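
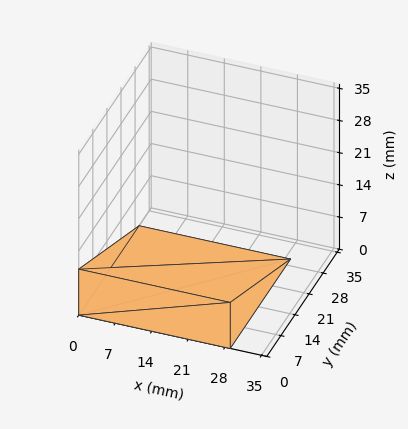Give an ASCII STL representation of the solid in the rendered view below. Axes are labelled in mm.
Reading the render: the shape is a wedge (ramp): 29 × 30 mm base, rising to 10 mm along the y=0 edge and sloping linearly to z=0 at y=30 (dimensions read to the nearest mm from the axis ticks). For the STL, each face is triangulated and given an outward normal.

solid part
  facet normal 0.0000 0.0000 -1.0000
    outer loop
      vertex 29.00 30.00 0.00
      vertex 29.00 0.00 0.00
      vertex 0.00 0.00 0.00
    endloop
  endfacet
  facet normal 0.0000 0.0000 -1.0000
    outer loop
      vertex 0.00 30.00 0.00
      vertex 29.00 30.00 0.00
      vertex 0.00 0.00 0.00
    endloop
  endfacet
  facet normal 0.0000 -1.0000 0.0000
    outer loop
      vertex 0.00 0.00 0.00
      vertex 29.00 0.00 0.00
      vertex 29.00 0.00 10.00
    endloop
  endfacet
  facet normal 0.0000 -1.0000 0.0000
    outer loop
      vertex 0.00 0.00 0.00
      vertex 29.00 0.00 10.00
      vertex 0.00 0.00 10.00
    endloop
  endfacet
  facet normal 0.0000 0.3162 0.9487
    outer loop
      vertex 0.00 0.00 10.00
      vertex 29.00 0.00 10.00
      vertex 29.00 30.00 0.00
    endloop
  endfacet
  facet normal 0.0000 0.3162 0.9487
    outer loop
      vertex 0.00 0.00 10.00
      vertex 29.00 30.00 0.00
      vertex 0.00 30.00 0.00
    endloop
  endfacet
  facet normal -1.0000 0.0000 0.0000
    outer loop
      vertex 0.00 0.00 10.00
      vertex 0.00 30.00 0.00
      vertex 0.00 0.00 0.00
    endloop
  endfacet
  facet normal 1.0000 0.0000 0.0000
    outer loop
      vertex 29.00 0.00 0.00
      vertex 29.00 30.00 0.00
      vertex 29.00 0.00 10.00
    endloop
  endfacet
endsolid part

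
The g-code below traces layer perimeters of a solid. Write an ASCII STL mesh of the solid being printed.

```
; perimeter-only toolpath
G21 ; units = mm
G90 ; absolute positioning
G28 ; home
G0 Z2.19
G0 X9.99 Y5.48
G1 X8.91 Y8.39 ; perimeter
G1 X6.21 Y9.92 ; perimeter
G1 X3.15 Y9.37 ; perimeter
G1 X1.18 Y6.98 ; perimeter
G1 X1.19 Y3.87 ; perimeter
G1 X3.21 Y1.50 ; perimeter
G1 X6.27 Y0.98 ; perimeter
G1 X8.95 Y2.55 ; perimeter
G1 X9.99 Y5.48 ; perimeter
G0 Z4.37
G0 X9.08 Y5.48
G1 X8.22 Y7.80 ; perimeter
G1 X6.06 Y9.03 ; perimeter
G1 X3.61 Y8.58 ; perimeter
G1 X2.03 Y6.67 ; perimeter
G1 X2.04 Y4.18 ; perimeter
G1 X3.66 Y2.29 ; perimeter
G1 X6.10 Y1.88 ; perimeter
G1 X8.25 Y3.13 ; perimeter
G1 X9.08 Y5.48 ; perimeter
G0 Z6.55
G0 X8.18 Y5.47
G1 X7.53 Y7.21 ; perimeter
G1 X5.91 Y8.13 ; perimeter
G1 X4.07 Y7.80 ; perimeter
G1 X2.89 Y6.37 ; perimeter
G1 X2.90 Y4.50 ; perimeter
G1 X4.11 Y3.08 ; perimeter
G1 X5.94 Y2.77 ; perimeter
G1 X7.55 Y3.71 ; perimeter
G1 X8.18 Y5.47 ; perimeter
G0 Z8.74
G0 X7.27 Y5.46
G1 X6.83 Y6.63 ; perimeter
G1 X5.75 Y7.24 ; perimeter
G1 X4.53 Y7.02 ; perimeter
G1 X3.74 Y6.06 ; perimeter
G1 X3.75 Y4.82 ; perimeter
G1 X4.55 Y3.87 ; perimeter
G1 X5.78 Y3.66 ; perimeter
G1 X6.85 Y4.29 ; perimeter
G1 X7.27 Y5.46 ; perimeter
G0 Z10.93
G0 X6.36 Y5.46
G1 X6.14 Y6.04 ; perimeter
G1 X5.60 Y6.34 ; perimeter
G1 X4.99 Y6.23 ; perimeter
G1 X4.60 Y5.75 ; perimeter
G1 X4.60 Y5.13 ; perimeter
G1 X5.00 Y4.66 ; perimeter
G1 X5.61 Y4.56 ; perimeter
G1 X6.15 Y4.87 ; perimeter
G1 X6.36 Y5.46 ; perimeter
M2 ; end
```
solid part
  facet normal 0.0000 0.0000 -1.0000
    outer loop
      vertex 6.36 10.82 0.00
      vertex 9.60 8.98 0.00
      vertex 10.90 5.49 0.00
    endloop
  endfacet
  facet normal 0.0000 0.0000 -1.0000
    outer loop
      vertex 2.69 10.15 0.00
      vertex 6.36 10.82 0.00
      vertex 10.90 5.49 0.00
    endloop
  endfacet
  facet normal 0.0000 0.0000 -1.0000
    outer loop
      vertex 0.32 7.28 0.00
      vertex 2.69 10.15 0.00
      vertex 10.90 5.49 0.00
    endloop
  endfacet
  facet normal 0.0000 0.0000 -1.0000
    outer loop
      vertex 0.34 3.55 0.00
      vertex 0.32 7.28 0.00
      vertex 10.90 5.49 0.00
    endloop
  endfacet
  facet normal 0.0000 0.0000 -1.0000
    outer loop
      vertex 2.76 0.71 0.00
      vertex 0.34 3.55 0.00
      vertex 10.90 5.49 0.00
    endloop
  endfacet
  facet normal 0.0000 0.0000 -1.0000
    outer loop
      vertex 6.43 0.09 0.00
      vertex 2.76 0.71 0.00
      vertex 10.90 5.49 0.00
    endloop
  endfacet
  facet normal 0.0000 0.0000 -1.0000
    outer loop
      vertex 9.65 1.97 0.00
      vertex 6.43 0.09 0.00
      vertex 10.90 5.49 0.00
    endloop
  endfacet
  facet normal 0.8729 0.3251 0.3639
    outer loop
      vertex 10.90 5.49 0.00
      vertex 9.60 8.98 0.00
      vertex 5.45 5.45 13.11
    endloop
  endfacet
  facet normal 0.4600 0.8100 0.3637
    outer loop
      vertex 9.60 8.98 0.00
      vertex 6.36 10.82 0.00
      vertex 5.45 5.45 13.11
    endloop
  endfacet
  facet normal -0.1673 0.9164 0.3637
    outer loop
      vertex 6.36 10.82 0.00
      vertex 2.69 10.15 0.00
      vertex 5.45 5.45 13.11
    endloop
  endfacet
  facet normal -0.7182 0.5931 0.3638
    outer loop
      vertex 2.69 10.15 0.00
      vertex 0.32 7.28 0.00
      vertex 5.45 5.45 13.11
    endloop
  endfacet
  facet normal -0.9315 -0.0050 0.3638
    outer loop
      vertex 0.32 7.28 0.00
      vertex 0.34 3.55 0.00
      vertex 5.45 5.45 13.11
    endloop
  endfacet
  facet normal -0.7090 -0.6041 0.3639
    outer loop
      vertex 0.34 3.55 0.00
      vertex 2.76 0.71 0.00
      vertex 5.45 5.45 13.11
    endloop
  endfacet
  facet normal -0.1552 -0.9184 0.3639
    outer loop
      vertex 2.76 0.71 0.00
      vertex 6.43 0.09 0.00
      vertex 5.45 5.45 13.11
    endloop
  endfacet
  facet normal 0.4696 -0.8044 0.3640
    outer loop
      vertex 6.43 0.09 0.00
      vertex 9.65 1.97 0.00
      vertex 5.45 5.45 13.11
    endloop
  endfacet
  facet normal 0.8777 -0.3117 0.3639
    outer loop
      vertex 9.65 1.97 0.00
      vertex 10.90 5.49 0.00
      vertex 5.45 5.45 13.11
    endloop
  endfacet
endsolid part

The G0 Z moves step by Δz≈2.19 mm. The G1 loops shrink linearly with z, so the solid tapers from its base footprint up to z≈13.1. Closing with a flat bottom cap and the tapered top and triangulating gives 16 facets — a regular 9-sided pyramid, base circumscribed radius ≈ 5.45 mm, apex at z ≈ 13.1 mm.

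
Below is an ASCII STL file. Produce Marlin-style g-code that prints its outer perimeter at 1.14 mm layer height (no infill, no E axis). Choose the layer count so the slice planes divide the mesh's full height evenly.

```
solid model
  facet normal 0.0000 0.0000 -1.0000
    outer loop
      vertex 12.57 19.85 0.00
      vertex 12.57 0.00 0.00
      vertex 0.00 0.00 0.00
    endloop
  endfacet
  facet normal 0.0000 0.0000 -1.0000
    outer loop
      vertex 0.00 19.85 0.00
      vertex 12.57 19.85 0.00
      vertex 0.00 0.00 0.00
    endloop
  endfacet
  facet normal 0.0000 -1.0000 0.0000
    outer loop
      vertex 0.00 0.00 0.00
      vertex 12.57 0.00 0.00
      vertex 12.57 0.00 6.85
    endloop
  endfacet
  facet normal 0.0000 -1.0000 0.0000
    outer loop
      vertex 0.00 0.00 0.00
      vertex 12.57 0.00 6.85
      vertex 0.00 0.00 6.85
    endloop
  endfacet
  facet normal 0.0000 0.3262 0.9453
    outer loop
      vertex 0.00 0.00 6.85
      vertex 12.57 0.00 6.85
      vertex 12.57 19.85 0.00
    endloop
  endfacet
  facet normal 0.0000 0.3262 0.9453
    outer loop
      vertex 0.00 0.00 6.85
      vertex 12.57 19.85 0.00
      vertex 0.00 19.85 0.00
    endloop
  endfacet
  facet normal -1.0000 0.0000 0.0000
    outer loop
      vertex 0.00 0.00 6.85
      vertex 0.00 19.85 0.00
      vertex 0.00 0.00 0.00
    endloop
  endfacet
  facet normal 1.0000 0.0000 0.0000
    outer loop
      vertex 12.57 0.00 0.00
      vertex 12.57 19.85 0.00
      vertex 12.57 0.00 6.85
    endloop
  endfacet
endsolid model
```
; perimeter-only toolpath
G21 ; units = mm
G90 ; absolute positioning
G28 ; home
; layer 1
G0 Z1.14
G0 X0.00 Y0.00
G1 X12.57 Y0.00
G1 X12.57 Y16.54
G1 X0.00 Y16.54
G1 X0.00 Y0.00
; layer 2
G0 Z2.28
G0 X0.00 Y0.00
G1 X12.57 Y0.00
G1 X12.57 Y13.23
G1 X0.00 Y13.23
G1 X0.00 Y0.00
; layer 3
G0 Z3.42
G0 X0.00 Y0.00
G1 X12.57 Y0.00
G1 X12.57 Y9.93
G1 X0.00 Y9.93
G1 X0.00 Y0.00
; layer 4
G0 Z4.57
G0 X0.00 Y0.00
G1 X12.57 Y0.00
G1 X12.57 Y6.62
G1 X0.00 Y6.62
G1 X0.00 Y0.00
; layer 5
G0 Z5.71
G0 X0.00 Y0.00
G1 X12.57 Y0.00
G1 X12.57 Y3.31
G1 X0.00 Y3.31
G1 X0.00 Y0.00
M2 ; end

The solid is a wedge (ramp): 12.6 × 19.9 mm base, rising to 6.85 mm along the y=0 edge and sloping linearly to z=0 at y=19.9. Slicing at Δz = 1.14 mm — 6 equal slices spanning the solid's height, so layer i sits at z = i·h/6 — gives 5 non-empty perimeters. Each is a 4-segment closed polygon; G0 lifts to the layer z and rapids to the start vertex, then G1 traces the edges. The cross-section shrinks linearly with z (the slice at the apex is degenerate and omitted).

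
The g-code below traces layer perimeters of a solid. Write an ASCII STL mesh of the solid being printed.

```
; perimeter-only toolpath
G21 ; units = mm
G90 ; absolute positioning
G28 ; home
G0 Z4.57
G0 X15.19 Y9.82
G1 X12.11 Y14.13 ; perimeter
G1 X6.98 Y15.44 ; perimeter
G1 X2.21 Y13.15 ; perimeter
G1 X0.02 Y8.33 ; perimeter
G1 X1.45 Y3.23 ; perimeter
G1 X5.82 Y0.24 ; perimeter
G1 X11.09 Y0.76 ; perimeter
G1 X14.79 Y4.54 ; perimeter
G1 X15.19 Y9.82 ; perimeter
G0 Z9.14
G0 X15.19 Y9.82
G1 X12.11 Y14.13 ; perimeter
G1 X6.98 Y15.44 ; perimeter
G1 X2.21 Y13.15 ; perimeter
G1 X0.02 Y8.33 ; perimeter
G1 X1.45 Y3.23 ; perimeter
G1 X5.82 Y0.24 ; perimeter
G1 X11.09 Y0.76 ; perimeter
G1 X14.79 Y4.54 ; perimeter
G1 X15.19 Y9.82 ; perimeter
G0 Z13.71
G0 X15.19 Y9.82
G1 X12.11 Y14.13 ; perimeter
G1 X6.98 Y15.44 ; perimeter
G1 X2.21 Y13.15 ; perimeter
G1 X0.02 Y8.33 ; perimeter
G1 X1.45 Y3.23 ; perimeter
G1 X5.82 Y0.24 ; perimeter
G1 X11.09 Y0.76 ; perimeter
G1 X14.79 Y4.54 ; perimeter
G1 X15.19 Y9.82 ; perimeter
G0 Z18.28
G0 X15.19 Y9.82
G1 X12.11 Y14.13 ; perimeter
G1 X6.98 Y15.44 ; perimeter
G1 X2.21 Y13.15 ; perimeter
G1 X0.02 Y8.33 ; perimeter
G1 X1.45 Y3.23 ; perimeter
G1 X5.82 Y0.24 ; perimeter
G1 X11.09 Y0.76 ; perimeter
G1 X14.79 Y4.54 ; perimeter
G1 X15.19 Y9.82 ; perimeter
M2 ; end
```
solid part
  facet normal 0.0000 0.0000 -1.0000
    outer loop
      vertex 6.98 15.44 0.00
      vertex 12.11 14.13 0.00
      vertex 15.19 9.82 0.00
    endloop
  endfacet
  facet normal 0.0000 0.0000 -1.0000
    outer loop
      vertex 2.21 13.15 0.00
      vertex 6.98 15.44 0.00
      vertex 15.19 9.82 0.00
    endloop
  endfacet
  facet normal 0.0000 0.0000 -1.0000
    outer loop
      vertex 0.02 8.33 0.00
      vertex 2.21 13.15 0.00
      vertex 15.19 9.82 0.00
    endloop
  endfacet
  facet normal 0.0000 0.0000 -1.0000
    outer loop
      vertex 1.45 3.23 0.00
      vertex 0.02 8.33 0.00
      vertex 15.19 9.82 0.00
    endloop
  endfacet
  facet normal 0.0000 0.0000 -1.0000
    outer loop
      vertex 5.82 0.24 0.00
      vertex 1.45 3.23 0.00
      vertex 15.19 9.82 0.00
    endloop
  endfacet
  facet normal 0.0000 0.0000 -1.0000
    outer loop
      vertex 11.09 0.76 0.00
      vertex 5.82 0.24 0.00
      vertex 15.19 9.82 0.00
    endloop
  endfacet
  facet normal 0.0000 0.0000 -1.0000
    outer loop
      vertex 14.79 4.54 0.00
      vertex 11.09 0.76 0.00
      vertex 15.19 9.82 0.00
    endloop
  endfacet
  facet normal 0.0000 0.0000 1.0000
    outer loop
      vertex 15.19 9.82 18.28
      vertex 12.11 14.13 18.28
      vertex 6.98 15.44 18.28
    endloop
  endfacet
  facet normal 0.0000 0.0000 1.0000
    outer loop
      vertex 15.19 9.82 18.28
      vertex 6.98 15.44 18.28
      vertex 2.21 13.15 18.28
    endloop
  endfacet
  facet normal 0.0000 0.0000 1.0000
    outer loop
      vertex 15.19 9.82 18.28
      vertex 2.21 13.15 18.28
      vertex 0.02 8.33 18.28
    endloop
  endfacet
  facet normal 0.0000 0.0000 1.0000
    outer loop
      vertex 15.19 9.82 18.28
      vertex 0.02 8.33 18.28
      vertex 1.45 3.23 18.28
    endloop
  endfacet
  facet normal 0.0000 0.0000 1.0000
    outer loop
      vertex 15.19 9.82 18.28
      vertex 1.45 3.23 18.28
      vertex 5.82 0.24 18.28
    endloop
  endfacet
  facet normal 0.0000 0.0000 1.0000
    outer loop
      vertex 15.19 9.82 18.28
      vertex 5.82 0.24 18.28
      vertex 11.09 0.76 18.28
    endloop
  endfacet
  facet normal 0.0000 0.0000 1.0000
    outer loop
      vertex 15.19 9.82 18.28
      vertex 11.09 0.76 18.28
      vertex 14.79 4.54 18.28
    endloop
  endfacet
  facet normal 0.8136 0.5814 0.0000
    outer loop
      vertex 15.19 9.82 0.00
      vertex 12.11 14.13 0.00
      vertex 12.11 14.13 18.28
    endloop
  endfacet
  facet normal 0.8136 0.5814 0.0000
    outer loop
      vertex 15.19 9.82 0.00
      vertex 12.11 14.13 18.28
      vertex 15.19 9.82 18.28
    endloop
  endfacet
  facet normal 0.2474 0.9689 0.0000
    outer loop
      vertex 12.11 14.13 0.00
      vertex 6.98 15.44 0.00
      vertex 6.98 15.44 18.28
    endloop
  endfacet
  facet normal 0.2474 0.9689 0.0000
    outer loop
      vertex 12.11 14.13 0.00
      vertex 6.98 15.44 18.28
      vertex 12.11 14.13 18.28
    endloop
  endfacet
  facet normal -0.4328 0.9015 0.0000
    outer loop
      vertex 6.98 15.44 0.00
      vertex 2.21 13.15 0.00
      vertex 2.21 13.15 18.28
    endloop
  endfacet
  facet normal -0.4328 0.9015 0.0000
    outer loop
      vertex 6.98 15.44 0.00
      vertex 2.21 13.15 18.28
      vertex 6.98 15.44 18.28
    endloop
  endfacet
  facet normal -0.9104 0.4137 0.0000
    outer loop
      vertex 2.21 13.15 0.00
      vertex 0.02 8.33 0.00
      vertex 0.02 8.33 18.28
    endloop
  endfacet
  facet normal -0.9104 0.4137 0.0000
    outer loop
      vertex 2.21 13.15 0.00
      vertex 0.02 8.33 18.28
      vertex 2.21 13.15 18.28
    endloop
  endfacet
  facet normal -0.9629 -0.2700 0.0000
    outer loop
      vertex 0.02 8.33 0.00
      vertex 1.45 3.23 0.00
      vertex 1.45 3.23 18.28
    endloop
  endfacet
  facet normal -0.9629 -0.2700 0.0000
    outer loop
      vertex 0.02 8.33 0.00
      vertex 1.45 3.23 18.28
      vertex 0.02 8.33 18.28
    endloop
  endfacet
  facet normal -0.5647 -0.8253 0.0000
    outer loop
      vertex 1.45 3.23 0.00
      vertex 5.82 0.24 0.00
      vertex 5.82 0.24 18.28
    endloop
  endfacet
  facet normal -0.5647 -0.8253 0.0000
    outer loop
      vertex 1.45 3.23 0.00
      vertex 5.82 0.24 18.28
      vertex 1.45 3.23 18.28
    endloop
  endfacet
  facet normal 0.0982 -0.9952 0.0000
    outer loop
      vertex 5.82 0.24 0.00
      vertex 11.09 0.76 0.00
      vertex 11.09 0.76 18.28
    endloop
  endfacet
  facet normal 0.0982 -0.9952 0.0000
    outer loop
      vertex 5.82 0.24 0.00
      vertex 11.09 0.76 18.28
      vertex 5.82 0.24 18.28
    endloop
  endfacet
  facet normal 0.7146 -0.6995 0.0000
    outer loop
      vertex 11.09 0.76 0.00
      vertex 14.79 4.54 0.00
      vertex 14.79 4.54 18.28
    endloop
  endfacet
  facet normal 0.7146 -0.6995 0.0000
    outer loop
      vertex 11.09 0.76 0.00
      vertex 14.79 4.54 18.28
      vertex 11.09 0.76 18.28
    endloop
  endfacet
  facet normal 0.9971 -0.0755 0.0000
    outer loop
      vertex 14.79 4.54 0.00
      vertex 15.19 9.82 0.00
      vertex 15.19 9.82 18.28
    endloop
  endfacet
  facet normal 0.9971 -0.0755 0.0000
    outer loop
      vertex 14.79 4.54 0.00
      vertex 15.19 9.82 18.28
      vertex 14.79 4.54 18.28
    endloop
  endfacet
endsolid part

The G0 Z moves step by Δz≈4.57 mm. Every layer's G1 loop is the same polygon, so the solid is a straight extrusion of it from z=0 to z≈18.3. Closing with flat bottom and top caps and triangulating gives 32 facets — a regular 9-sided prism (a cylinder approximated with 9 flat sides), circumscribed radius ≈ 7.74 mm, height ≈ 18.3 mm.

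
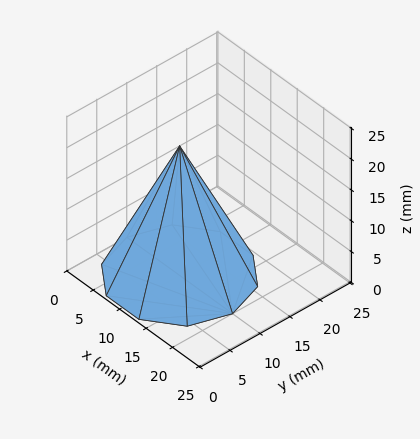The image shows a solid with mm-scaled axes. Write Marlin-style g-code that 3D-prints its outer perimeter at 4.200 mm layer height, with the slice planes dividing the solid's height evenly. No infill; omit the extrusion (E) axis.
Reading the render: the shape is a regular 10-sided pyramid, base circumscribed radius ≈ 10 mm, apex at z ≈ 21 mm (dimensions read to the nearest mm from the axis ticks). For the g-code, the solid's height is divided into equal slices at the stated Δz and each level perimeter traced with G1 moves after a G0 lift.

; perimeter-only toolpath
G21 ; units = mm
G90 ; absolute positioning
G28 ; home
; layer 1
G0 Z4.200
G0 X18.000 Y10.000
G1 X16.472 Y14.702
G1 X12.472 Y17.609
G1 X7.528 Y17.609
G1 X3.528 Y14.702
G1 X2.000 Y10.000
G1 X3.528 Y5.298
G1 X7.528 Y2.391
G1 X12.472 Y2.391
G1 X16.472 Y5.298
G1 X18.000 Y10.000
; layer 2
G0 Z8.400
G0 X16.000 Y10.000
G1 X14.854 Y13.527
G1 X11.854 Y15.707
G1 X8.146 Y15.707
G1 X5.146 Y13.527
G1 X4.000 Y10.000
G1 X5.146 Y6.473
G1 X8.146 Y4.293
G1 X11.854 Y4.293
G1 X14.854 Y6.473
G1 X16.000 Y10.000
; layer 3
G0 Z12.600
G0 X14.000 Y10.000
G1 X13.236 Y12.351
G1 X11.236 Y13.804
G1 X8.764 Y13.804
G1 X6.764 Y12.351
G1 X6.000 Y10.000
G1 X6.764 Y7.649
G1 X8.764 Y6.196
G1 X11.236 Y6.196
G1 X13.236 Y7.649
G1 X14.000 Y10.000
; layer 4
G0 Z16.800
G0 X12.000 Y10.000
G1 X11.618 Y11.176
G1 X10.618 Y11.902
G1 X9.382 Y11.902
G1 X8.382 Y11.176
G1 X8.000 Y10.000
G1 X8.382 Y8.824
G1 X9.382 Y8.098
G1 X10.618 Y8.098
G1 X11.618 Y8.824
G1 X12.000 Y10.000
M2 ; end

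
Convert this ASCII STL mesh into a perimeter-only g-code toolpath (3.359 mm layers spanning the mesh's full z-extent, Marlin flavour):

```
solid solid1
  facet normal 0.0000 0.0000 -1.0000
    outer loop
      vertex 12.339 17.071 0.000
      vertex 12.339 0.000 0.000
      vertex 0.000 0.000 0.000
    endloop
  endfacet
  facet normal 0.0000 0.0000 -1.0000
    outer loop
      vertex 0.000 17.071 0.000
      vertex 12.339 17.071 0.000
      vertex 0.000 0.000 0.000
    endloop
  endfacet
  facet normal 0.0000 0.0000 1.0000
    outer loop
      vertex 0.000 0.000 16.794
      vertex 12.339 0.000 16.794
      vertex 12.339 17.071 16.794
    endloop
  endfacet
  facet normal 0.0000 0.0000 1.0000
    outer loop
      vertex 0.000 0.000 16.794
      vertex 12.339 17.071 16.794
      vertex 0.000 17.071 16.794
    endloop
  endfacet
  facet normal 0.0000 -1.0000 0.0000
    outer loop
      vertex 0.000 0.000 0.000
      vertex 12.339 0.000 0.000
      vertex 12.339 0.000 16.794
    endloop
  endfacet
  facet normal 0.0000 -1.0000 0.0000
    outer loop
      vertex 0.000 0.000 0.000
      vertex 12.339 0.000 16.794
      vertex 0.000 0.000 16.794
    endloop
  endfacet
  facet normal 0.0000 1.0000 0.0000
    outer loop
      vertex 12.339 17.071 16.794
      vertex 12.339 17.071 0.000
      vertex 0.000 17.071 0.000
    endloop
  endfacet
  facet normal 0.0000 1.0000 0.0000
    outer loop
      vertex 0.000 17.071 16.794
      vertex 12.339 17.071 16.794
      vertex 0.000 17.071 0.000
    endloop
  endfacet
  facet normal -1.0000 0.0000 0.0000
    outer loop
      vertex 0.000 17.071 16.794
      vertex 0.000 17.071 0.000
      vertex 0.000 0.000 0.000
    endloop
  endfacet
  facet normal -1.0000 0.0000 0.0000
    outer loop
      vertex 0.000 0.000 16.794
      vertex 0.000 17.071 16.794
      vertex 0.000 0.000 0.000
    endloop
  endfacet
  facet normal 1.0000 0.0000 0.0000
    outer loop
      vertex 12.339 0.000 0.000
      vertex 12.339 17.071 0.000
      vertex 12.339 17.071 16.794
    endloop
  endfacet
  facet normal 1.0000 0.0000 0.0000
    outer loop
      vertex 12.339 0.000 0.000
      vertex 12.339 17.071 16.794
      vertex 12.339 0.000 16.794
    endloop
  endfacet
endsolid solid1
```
; perimeter-only toolpath
G21 ; units = mm
G90 ; absolute positioning
G28 ; home
; layer 1
G0 Z3.359
G0 X0.000 Y0.000
G1 X12.339 Y0.000
G1 X12.339 Y17.071
G1 X0.000 Y17.071
G1 X0.000 Y0.000
; layer 2
G0 Z6.718
G0 X0.000 Y0.000
G1 X12.339 Y0.000
G1 X12.339 Y17.071
G1 X0.000 Y17.071
G1 X0.000 Y0.000
; layer 3
G0 Z10.076
G0 X0.000 Y0.000
G1 X12.339 Y0.000
G1 X12.339 Y17.071
G1 X0.000 Y17.071
G1 X0.000 Y0.000
; layer 4
G0 Z13.435
G0 X0.000 Y0.000
G1 X12.339 Y0.000
G1 X12.339 Y17.071
G1 X0.000 Y17.071
G1 X0.000 Y0.000
; layer 5
G0 Z16.794
G0 X0.000 Y0.000
G1 X12.339 Y0.000
G1 X12.339 Y17.071
G1 X0.000 Y17.071
G1 X0.000 Y0.000
M2 ; end

The solid is a rectangular box, roughly 12.3 × 17.1 mm footprint and 16.8 mm tall. Slicing at Δz = 3.359 mm — 5 equal slices spanning the solid's height, so layer i sits at z = i·h/5 — gives 5 non-empty perimeters. Each is a 4-segment closed polygon; G0 lifts to the layer z and rapids to the start vertex, then G1 traces the edges.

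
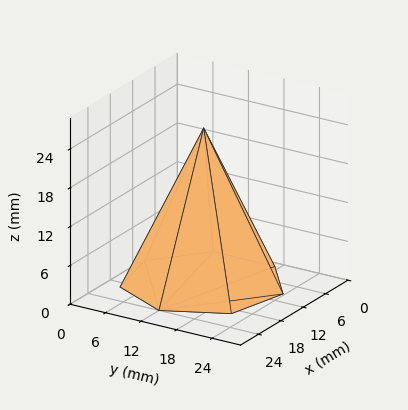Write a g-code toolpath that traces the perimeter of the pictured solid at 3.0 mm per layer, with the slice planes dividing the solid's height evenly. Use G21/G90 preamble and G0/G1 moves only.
Reading the render: the shape is a regular 7-sided pyramid, base circumscribed radius ≈ 12 mm, apex at z ≈ 24 mm (dimensions read to the nearest mm from the axis ticks). For the g-code, the solid's height is divided into equal slices at the stated Δz and each level perimeter traced with G1 moves after a G0 lift.

; perimeter-only toolpath
G21 ; units = mm
G90 ; absolute positioning
G28 ; home
; layer 1
G0 Z3.0
G0 X22.5 Y12.0
G1 X18.6 Y20.2
G1 X9.6 Y22.2
G1 X2.5 Y16.5
G1 X2.5 Y7.5
G1 X9.6 Y1.8
G1 X18.6 Y3.8
G1 X22.5 Y12.0
; layer 2
G0 Z6.0
G0 X21.0 Y12.0
G1 X17.6 Y19.0
G1 X10.0 Y20.8
G1 X3.9 Y15.9
G1 X3.9 Y8.1
G1 X10.0 Y3.2
G1 X17.6 Y5.0
G1 X21.0 Y12.0
; layer 3
G0 Z9.0
G0 X19.5 Y12.0
G1 X16.7 Y17.9
G1 X10.3 Y19.3
G1 X5.2 Y15.2
G1 X5.2 Y8.8
G1 X10.3 Y4.7
G1 X16.7 Y6.1
G1 X19.5 Y12.0
; layer 4
G0 Z12.0
G0 X18.0 Y12.0
G1 X15.8 Y16.7
G1 X10.7 Y17.9
G1 X6.6 Y14.6
G1 X6.6 Y9.4
G1 X10.7 Y6.2
G1 X15.8 Y7.3
G1 X18.0 Y12.0
; layer 5
G0 Z15.0
G0 X16.5 Y12.0
G1 X14.8 Y15.5
G1 X11.0 Y16.4
G1 X8.0 Y13.9
G1 X8.0 Y10.1
G1 X11.0 Y7.6
G1 X14.8 Y8.5
G1 X16.5 Y12.0
; layer 6
G0 Z18.0
G0 X15.0 Y12.0
G1 X13.9 Y14.3
G1 X11.3 Y14.9
G1 X9.3 Y13.3
G1 X9.3 Y10.7
G1 X11.3 Y9.1
G1 X13.9 Y9.7
G1 X15.0 Y12.0
; layer 7
G0 Z21.0
G0 X13.5 Y12.0
G1 X12.9 Y13.2
G1 X11.7 Y13.5
G1 X10.7 Y12.7
G1 X10.7 Y11.3
G1 X11.7 Y10.5
G1 X12.9 Y10.8
G1 X13.5 Y12.0
M2 ; end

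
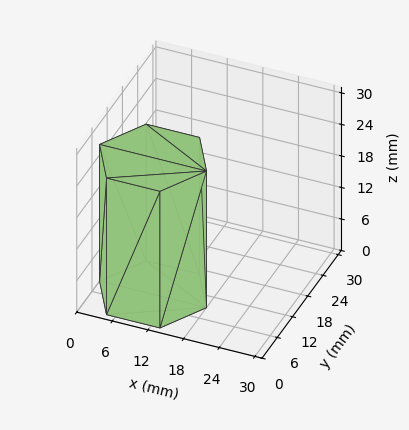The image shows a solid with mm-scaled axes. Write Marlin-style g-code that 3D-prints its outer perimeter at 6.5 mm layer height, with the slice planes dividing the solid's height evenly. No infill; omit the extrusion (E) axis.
Reading the render: the shape is a regular 6-sided prism (a cylinder approximated with 6 flat sides), circumscribed radius ≈ 9 mm, height ≈ 26 mm (dimensions read to the nearest mm from the axis ticks). For the g-code, the solid's height is divided into equal slices at the stated Δz and each level perimeter traced with G1 moves after a G0 lift.

; perimeter-only toolpath
G21 ; units = mm
G90 ; absolute positioning
G28 ; home
; layer 1
G0 Z6.5
G0 X18.0 Y9.0
G1 X13.5 Y16.8
G1 X4.5 Y16.8
G1 X0.0 Y9.0
G1 X4.5 Y1.2
G1 X13.5 Y1.2
G1 X18.0 Y9.0
; layer 2
G0 Z13.0
G0 X18.0 Y9.0
G1 X13.5 Y16.8
G1 X4.5 Y16.8
G1 X0.0 Y9.0
G1 X4.5 Y1.2
G1 X13.5 Y1.2
G1 X18.0 Y9.0
; layer 3
G0 Z19.5
G0 X18.0 Y9.0
G1 X13.5 Y16.8
G1 X4.5 Y16.8
G1 X0.0 Y9.0
G1 X4.5 Y1.2
G1 X13.5 Y1.2
G1 X18.0 Y9.0
; layer 4
G0 Z26.0
G0 X18.0 Y9.0
G1 X13.5 Y16.8
G1 X4.5 Y16.8
G1 X0.0 Y9.0
G1 X4.5 Y1.2
G1 X13.5 Y1.2
G1 X18.0 Y9.0
M2 ; end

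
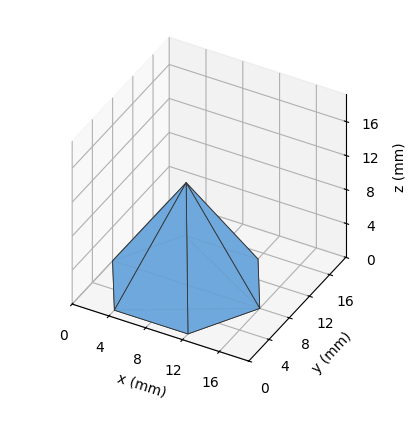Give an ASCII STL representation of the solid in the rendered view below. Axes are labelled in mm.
Reading the render: the shape is a regular 6-sided pyramid, base circumscribed radius ≈ 8 mm, apex at z ≈ 12 mm (dimensions read to the nearest mm from the axis ticks). For the STL, each face is triangulated and given an outward normal.

solid part
  facet normal 0.0000 0.0000 -1.0000
    outer loop
      vertex 4.000 14.928 0.000
      vertex 12.000 14.928 0.000
      vertex 16.000 8.000 0.000
    endloop
  endfacet
  facet normal 0.0000 0.0000 -1.0000
    outer loop
      vertex 0.000 8.000 0.000
      vertex 4.000 14.928 0.000
      vertex 16.000 8.000 0.000
    endloop
  endfacet
  facet normal 0.0000 0.0000 -1.0000
    outer loop
      vertex 4.000 1.072 0.000
      vertex 0.000 8.000 0.000
      vertex 16.000 8.000 0.000
    endloop
  endfacet
  facet normal 0.0000 0.0000 -1.0000
    outer loop
      vertex 12.000 1.072 0.000
      vertex 4.000 1.072 0.000
      vertex 16.000 8.000 0.000
    endloop
  endfacet
  facet normal 0.7500 0.4330 0.5000
    outer loop
      vertex 16.000 8.000 0.000
      vertex 12.000 14.928 0.000
      vertex 8.000 8.000 12.000
    endloop
  endfacet
  facet normal 0.0000 0.8660 0.5000
    outer loop
      vertex 12.000 14.928 0.000
      vertex 4.000 14.928 0.000
      vertex 8.000 8.000 12.000
    endloop
  endfacet
  facet normal -0.7500 0.4330 0.5000
    outer loop
      vertex 4.000 14.928 0.000
      vertex 0.000 8.000 0.000
      vertex 8.000 8.000 12.000
    endloop
  endfacet
  facet normal -0.7500 -0.4330 0.5000
    outer loop
      vertex 0.000 8.000 0.000
      vertex 4.000 1.072 0.000
      vertex 8.000 8.000 12.000
    endloop
  endfacet
  facet normal 0.0000 -0.8660 0.5000
    outer loop
      vertex 4.000 1.072 0.000
      vertex 12.000 1.072 0.000
      vertex 8.000 8.000 12.000
    endloop
  endfacet
  facet normal 0.7500 -0.4330 0.5000
    outer loop
      vertex 12.000 1.072 0.000
      vertex 16.000 8.000 0.000
      vertex 8.000 8.000 12.000
    endloop
  endfacet
endsolid part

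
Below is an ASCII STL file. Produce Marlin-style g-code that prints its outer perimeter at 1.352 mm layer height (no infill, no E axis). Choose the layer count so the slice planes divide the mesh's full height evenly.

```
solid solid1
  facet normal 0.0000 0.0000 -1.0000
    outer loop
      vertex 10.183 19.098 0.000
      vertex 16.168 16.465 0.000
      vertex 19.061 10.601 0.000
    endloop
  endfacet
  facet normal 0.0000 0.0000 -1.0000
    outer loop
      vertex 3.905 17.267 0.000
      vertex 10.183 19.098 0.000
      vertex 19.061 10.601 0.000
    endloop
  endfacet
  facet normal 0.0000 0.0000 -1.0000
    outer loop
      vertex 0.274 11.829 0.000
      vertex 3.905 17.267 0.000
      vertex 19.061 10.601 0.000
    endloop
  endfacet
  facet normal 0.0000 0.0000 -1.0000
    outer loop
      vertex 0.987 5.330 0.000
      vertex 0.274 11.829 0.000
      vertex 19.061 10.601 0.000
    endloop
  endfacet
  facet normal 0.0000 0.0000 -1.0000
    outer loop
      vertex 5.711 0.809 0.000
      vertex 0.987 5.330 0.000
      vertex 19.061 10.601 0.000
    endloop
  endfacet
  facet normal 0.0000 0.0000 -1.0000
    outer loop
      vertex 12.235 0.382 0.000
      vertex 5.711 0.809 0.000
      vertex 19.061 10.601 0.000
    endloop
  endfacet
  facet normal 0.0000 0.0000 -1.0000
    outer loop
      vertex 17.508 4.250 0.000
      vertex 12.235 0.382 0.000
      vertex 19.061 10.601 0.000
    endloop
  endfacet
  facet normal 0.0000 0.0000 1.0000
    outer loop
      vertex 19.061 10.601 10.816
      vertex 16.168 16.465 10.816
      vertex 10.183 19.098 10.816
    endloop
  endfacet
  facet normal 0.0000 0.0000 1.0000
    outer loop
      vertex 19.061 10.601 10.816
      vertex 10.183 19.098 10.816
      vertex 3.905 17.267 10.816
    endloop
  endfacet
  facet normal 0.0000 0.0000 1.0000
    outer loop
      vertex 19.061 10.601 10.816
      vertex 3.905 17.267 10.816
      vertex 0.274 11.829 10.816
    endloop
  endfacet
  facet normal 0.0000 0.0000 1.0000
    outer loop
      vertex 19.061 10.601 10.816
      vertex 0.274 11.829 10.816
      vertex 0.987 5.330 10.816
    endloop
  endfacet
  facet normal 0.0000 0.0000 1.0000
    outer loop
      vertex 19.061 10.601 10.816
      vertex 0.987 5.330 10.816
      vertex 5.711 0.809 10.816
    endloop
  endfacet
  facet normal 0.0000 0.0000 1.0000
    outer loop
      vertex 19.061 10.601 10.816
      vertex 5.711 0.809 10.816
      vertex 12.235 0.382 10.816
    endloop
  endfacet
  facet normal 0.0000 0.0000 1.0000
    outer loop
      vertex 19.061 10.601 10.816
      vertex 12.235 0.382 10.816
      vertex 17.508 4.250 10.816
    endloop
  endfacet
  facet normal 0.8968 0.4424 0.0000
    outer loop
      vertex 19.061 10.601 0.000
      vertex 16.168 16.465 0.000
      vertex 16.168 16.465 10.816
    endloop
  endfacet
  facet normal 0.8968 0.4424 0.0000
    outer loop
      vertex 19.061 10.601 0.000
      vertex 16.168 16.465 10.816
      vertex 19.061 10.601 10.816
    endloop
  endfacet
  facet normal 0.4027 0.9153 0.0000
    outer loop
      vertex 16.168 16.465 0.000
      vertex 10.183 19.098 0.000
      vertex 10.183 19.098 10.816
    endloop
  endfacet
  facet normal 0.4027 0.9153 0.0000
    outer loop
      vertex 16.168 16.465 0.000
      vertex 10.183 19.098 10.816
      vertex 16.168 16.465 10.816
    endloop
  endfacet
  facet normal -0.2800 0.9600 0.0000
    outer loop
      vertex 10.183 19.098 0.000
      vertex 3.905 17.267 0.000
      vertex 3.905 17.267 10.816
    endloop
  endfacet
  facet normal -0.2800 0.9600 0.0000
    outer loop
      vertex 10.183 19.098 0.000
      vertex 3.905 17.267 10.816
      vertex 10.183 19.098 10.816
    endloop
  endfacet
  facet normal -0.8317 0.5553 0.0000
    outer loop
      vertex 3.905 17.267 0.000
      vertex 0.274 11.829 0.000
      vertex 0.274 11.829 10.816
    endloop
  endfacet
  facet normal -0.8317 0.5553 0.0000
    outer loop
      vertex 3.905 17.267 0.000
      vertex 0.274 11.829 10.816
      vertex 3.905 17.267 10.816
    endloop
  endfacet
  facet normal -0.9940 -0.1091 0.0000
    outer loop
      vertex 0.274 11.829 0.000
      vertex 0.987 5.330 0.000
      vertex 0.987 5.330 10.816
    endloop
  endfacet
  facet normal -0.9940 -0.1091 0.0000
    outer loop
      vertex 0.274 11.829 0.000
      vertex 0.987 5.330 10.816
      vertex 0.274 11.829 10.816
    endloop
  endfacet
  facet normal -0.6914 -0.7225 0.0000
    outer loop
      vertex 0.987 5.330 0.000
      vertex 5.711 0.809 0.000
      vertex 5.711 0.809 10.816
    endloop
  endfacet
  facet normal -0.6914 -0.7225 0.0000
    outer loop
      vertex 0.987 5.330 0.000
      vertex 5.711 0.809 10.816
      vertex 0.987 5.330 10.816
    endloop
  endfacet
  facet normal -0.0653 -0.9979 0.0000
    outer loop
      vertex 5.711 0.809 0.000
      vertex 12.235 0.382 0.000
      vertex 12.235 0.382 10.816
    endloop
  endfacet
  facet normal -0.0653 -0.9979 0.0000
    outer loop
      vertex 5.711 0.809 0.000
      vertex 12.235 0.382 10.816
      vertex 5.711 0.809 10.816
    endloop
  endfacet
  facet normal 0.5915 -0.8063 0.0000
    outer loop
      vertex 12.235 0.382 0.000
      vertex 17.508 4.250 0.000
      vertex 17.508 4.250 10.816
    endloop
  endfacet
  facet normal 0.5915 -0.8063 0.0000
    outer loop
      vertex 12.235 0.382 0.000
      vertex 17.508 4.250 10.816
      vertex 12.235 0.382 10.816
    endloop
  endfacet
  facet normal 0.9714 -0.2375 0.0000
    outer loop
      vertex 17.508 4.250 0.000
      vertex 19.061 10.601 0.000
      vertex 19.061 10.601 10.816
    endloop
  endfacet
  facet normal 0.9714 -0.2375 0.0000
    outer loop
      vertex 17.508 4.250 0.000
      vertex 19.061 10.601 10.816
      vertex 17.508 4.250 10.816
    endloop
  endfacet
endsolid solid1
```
; perimeter-only toolpath
G21 ; units = mm
G90 ; absolute positioning
G28 ; home
; layer 1
G0 Z1.352
G0 X19.061 Y10.601
G1 X16.168 Y16.465
G1 X10.183 Y19.098
G1 X3.905 Y17.267
G1 X0.274 Y11.829
G1 X0.987 Y5.330
G1 X5.711 Y0.809
G1 X12.235 Y0.382
G1 X17.508 Y4.250
G1 X19.061 Y10.601
; layer 2
G0 Z2.704
G0 X19.061 Y10.601
G1 X16.168 Y16.465
G1 X10.183 Y19.098
G1 X3.905 Y17.267
G1 X0.274 Y11.829
G1 X0.987 Y5.330
G1 X5.711 Y0.809
G1 X12.235 Y0.382
G1 X17.508 Y4.250
G1 X19.061 Y10.601
; layer 3
G0 Z4.056
G0 X19.061 Y10.601
G1 X16.168 Y16.465
G1 X10.183 Y19.098
G1 X3.905 Y17.267
G1 X0.274 Y11.829
G1 X0.987 Y5.330
G1 X5.711 Y0.809
G1 X12.235 Y0.382
G1 X17.508 Y4.250
G1 X19.061 Y10.601
; layer 4
G0 Z5.408
G0 X19.061 Y10.601
G1 X16.168 Y16.465
G1 X10.183 Y19.098
G1 X3.905 Y17.267
G1 X0.274 Y11.829
G1 X0.987 Y5.330
G1 X5.711 Y0.809
G1 X12.235 Y0.382
G1 X17.508 Y4.250
G1 X19.061 Y10.601
; layer 5
G0 Z6.760
G0 X19.061 Y10.601
G1 X16.168 Y16.465
G1 X10.183 Y19.098
G1 X3.905 Y17.267
G1 X0.274 Y11.829
G1 X0.987 Y5.330
G1 X5.711 Y0.809
G1 X12.235 Y0.382
G1 X17.508 Y4.250
G1 X19.061 Y10.601
; layer 6
G0 Z8.112
G0 X19.061 Y10.601
G1 X16.168 Y16.465
G1 X10.183 Y19.098
G1 X3.905 Y17.267
G1 X0.274 Y11.829
G1 X0.987 Y5.330
G1 X5.711 Y0.809
G1 X12.235 Y0.382
G1 X17.508 Y4.250
G1 X19.061 Y10.601
; layer 7
G0 Z9.464
G0 X19.061 Y10.601
G1 X16.168 Y16.465
G1 X10.183 Y19.098
G1 X3.905 Y17.267
G1 X0.274 Y11.829
G1 X0.987 Y5.330
G1 X5.711 Y0.809
G1 X12.235 Y0.382
G1 X17.508 Y4.250
G1 X19.061 Y10.601
; layer 8
G0 Z10.816
G0 X19.061 Y10.601
G1 X16.168 Y16.465
G1 X10.183 Y19.098
G1 X3.905 Y17.267
G1 X0.274 Y11.829
G1 X0.987 Y5.330
G1 X5.711 Y0.809
G1 X12.235 Y0.382
G1 X17.508 Y4.250
G1 X19.061 Y10.601
M2 ; end

The solid is a regular 9-sided prism (a cylinder approximated with 9 flat sides), circumscribed radius ≈ 9.56 mm, height ≈ 10.8 mm. Slicing at Δz = 1.352 mm — 8 equal slices spanning the solid's height, so layer i sits at z = i·h/8 — gives 8 non-empty perimeters. Each is a 9-segment closed polygon; G0 lifts to the layer z and rapids to the start vertex, then G1 traces the edges.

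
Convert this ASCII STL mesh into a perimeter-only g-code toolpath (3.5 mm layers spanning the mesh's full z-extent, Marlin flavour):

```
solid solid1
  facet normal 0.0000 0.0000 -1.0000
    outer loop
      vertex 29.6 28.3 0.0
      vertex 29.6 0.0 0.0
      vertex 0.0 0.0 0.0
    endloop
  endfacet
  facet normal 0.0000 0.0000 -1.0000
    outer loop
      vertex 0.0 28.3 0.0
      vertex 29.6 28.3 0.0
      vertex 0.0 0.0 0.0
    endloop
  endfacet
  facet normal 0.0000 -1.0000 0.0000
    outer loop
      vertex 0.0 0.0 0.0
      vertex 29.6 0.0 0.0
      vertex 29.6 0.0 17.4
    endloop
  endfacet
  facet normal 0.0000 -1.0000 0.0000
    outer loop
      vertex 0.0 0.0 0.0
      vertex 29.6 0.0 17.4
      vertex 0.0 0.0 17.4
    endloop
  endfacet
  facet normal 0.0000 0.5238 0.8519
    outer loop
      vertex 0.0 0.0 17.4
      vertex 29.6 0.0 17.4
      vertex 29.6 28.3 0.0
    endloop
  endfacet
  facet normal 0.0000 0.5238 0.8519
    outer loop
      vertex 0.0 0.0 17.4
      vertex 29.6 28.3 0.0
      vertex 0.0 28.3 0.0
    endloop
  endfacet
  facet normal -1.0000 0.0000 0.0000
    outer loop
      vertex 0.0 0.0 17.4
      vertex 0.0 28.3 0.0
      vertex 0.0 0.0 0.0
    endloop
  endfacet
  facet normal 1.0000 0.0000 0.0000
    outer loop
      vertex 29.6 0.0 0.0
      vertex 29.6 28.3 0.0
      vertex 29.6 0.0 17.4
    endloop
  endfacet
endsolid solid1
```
; perimeter-only toolpath
G21 ; units = mm
G90 ; absolute positioning
G28 ; home
; layer 1
G0 Z3.5
G0 X0.0 Y0.0
G1 X29.6 Y0.0
G1 X29.6 Y22.6
G1 X0.0 Y22.6
G1 X0.0 Y0.0
; layer 2
G0 Z7.0
G0 X0.0 Y0.0
G1 X29.6 Y0.0
G1 X29.6 Y17.0
G1 X0.0 Y17.0
G1 X0.0 Y0.0
; layer 3
G0 Z10.4
G0 X0.0 Y0.0
G1 X29.6 Y0.0
G1 X29.6 Y11.3
G1 X0.0 Y11.3
G1 X0.0 Y0.0
; layer 4
G0 Z13.9
G0 X0.0 Y0.0
G1 X29.6 Y0.0
G1 X29.6 Y5.7
G1 X0.0 Y5.7
G1 X0.0 Y0.0
M2 ; end

The solid is a wedge (ramp): 29.6 × 28.3 mm base, rising to 17.4 mm along the y=0 edge and sloping linearly to z=0 at y=28.3. Slicing at Δz = 3.5 mm — 5 equal slices spanning the solid's height, so layer i sits at z = i·h/5 — gives 4 non-empty perimeters. Each is a 4-segment closed polygon; G0 lifts to the layer z and rapids to the start vertex, then G1 traces the edges. The cross-section shrinks linearly with z (the slice at the apex is degenerate and omitted).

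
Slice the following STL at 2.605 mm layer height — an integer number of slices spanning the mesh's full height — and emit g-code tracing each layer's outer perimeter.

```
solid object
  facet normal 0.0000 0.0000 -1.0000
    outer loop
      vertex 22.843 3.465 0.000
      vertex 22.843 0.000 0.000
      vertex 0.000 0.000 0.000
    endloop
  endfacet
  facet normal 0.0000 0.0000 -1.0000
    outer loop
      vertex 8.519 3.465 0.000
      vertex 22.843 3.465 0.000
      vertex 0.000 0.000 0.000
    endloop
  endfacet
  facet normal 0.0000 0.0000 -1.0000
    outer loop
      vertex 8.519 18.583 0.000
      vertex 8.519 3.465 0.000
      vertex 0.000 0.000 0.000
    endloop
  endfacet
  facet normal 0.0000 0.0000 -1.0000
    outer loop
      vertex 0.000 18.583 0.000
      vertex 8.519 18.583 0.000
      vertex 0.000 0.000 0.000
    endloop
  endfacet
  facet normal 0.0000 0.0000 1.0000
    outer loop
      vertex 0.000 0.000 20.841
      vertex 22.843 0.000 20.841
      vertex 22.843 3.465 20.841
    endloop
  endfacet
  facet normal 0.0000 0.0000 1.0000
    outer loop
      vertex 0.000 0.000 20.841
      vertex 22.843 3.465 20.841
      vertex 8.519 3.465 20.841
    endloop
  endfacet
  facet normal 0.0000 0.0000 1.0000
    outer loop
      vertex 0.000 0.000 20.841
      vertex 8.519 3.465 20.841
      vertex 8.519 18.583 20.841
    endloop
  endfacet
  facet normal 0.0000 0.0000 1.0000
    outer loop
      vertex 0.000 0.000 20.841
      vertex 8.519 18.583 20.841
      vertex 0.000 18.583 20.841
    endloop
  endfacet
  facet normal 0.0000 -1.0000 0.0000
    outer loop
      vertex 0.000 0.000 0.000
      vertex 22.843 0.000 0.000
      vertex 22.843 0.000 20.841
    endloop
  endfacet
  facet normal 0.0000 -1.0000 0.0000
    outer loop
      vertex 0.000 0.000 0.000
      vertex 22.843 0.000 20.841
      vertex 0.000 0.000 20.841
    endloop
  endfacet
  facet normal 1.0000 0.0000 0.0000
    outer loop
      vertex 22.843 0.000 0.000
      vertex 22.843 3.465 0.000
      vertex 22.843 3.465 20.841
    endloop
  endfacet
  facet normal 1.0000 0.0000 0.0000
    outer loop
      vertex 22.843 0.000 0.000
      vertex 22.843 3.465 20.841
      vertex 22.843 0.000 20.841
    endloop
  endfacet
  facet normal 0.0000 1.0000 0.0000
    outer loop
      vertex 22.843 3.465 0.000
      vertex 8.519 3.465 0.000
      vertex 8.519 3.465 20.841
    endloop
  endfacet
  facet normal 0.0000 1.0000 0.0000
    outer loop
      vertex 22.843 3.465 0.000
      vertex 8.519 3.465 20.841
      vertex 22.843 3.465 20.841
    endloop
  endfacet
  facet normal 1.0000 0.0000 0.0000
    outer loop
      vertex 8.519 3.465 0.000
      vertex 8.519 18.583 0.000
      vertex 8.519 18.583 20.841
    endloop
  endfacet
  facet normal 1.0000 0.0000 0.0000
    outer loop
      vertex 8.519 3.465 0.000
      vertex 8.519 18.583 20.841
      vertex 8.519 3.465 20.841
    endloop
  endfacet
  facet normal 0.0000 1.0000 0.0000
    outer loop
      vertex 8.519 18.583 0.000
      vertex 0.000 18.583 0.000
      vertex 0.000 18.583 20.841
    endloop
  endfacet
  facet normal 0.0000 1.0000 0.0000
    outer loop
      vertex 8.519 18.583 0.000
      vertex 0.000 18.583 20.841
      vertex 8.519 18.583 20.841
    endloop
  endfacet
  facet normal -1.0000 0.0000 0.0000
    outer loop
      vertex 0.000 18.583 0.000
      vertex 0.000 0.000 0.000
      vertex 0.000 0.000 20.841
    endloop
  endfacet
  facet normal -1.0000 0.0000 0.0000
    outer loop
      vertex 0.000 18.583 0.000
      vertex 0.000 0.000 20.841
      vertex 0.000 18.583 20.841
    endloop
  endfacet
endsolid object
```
; perimeter-only toolpath
G21 ; units = mm
G90 ; absolute positioning
G28 ; home
; layer 1
G0 Z2.605
G0 X0.000 Y0.000
G1 X22.843 Y0.000
G1 X22.843 Y3.465
G1 X8.519 Y3.465
G1 X8.519 Y18.583
G1 X0.000 Y18.583
G1 X0.000 Y0.000
; layer 2
G0 Z5.210
G0 X0.000 Y0.000
G1 X22.843 Y0.000
G1 X22.843 Y3.465
G1 X8.519 Y3.465
G1 X8.519 Y18.583
G1 X0.000 Y18.583
G1 X0.000 Y0.000
; layer 3
G0 Z7.815
G0 X0.000 Y0.000
G1 X22.843 Y0.000
G1 X22.843 Y3.465
G1 X8.519 Y3.465
G1 X8.519 Y18.583
G1 X0.000 Y18.583
G1 X0.000 Y0.000
; layer 4
G0 Z10.421
G0 X0.000 Y0.000
G1 X22.843 Y0.000
G1 X22.843 Y3.465
G1 X8.519 Y3.465
G1 X8.519 Y18.583
G1 X0.000 Y18.583
G1 X0.000 Y0.000
; layer 5
G0 Z13.026
G0 X0.000 Y0.000
G1 X22.843 Y0.000
G1 X22.843 Y3.465
G1 X8.519 Y3.465
G1 X8.519 Y18.583
G1 X0.000 Y18.583
G1 X0.000 Y0.000
; layer 6
G0 Z15.631
G0 X0.000 Y0.000
G1 X22.843 Y0.000
G1 X22.843 Y3.465
G1 X8.519 Y3.465
G1 X8.519 Y18.583
G1 X0.000 Y18.583
G1 X0.000 Y0.000
; layer 7
G0 Z18.236
G0 X0.000 Y0.000
G1 X22.843 Y0.000
G1 X22.843 Y3.465
G1 X8.519 Y3.465
G1 X8.519 Y18.583
G1 X0.000 Y18.583
G1 X0.000 Y0.000
; layer 8
G0 Z20.841
G0 X0.000 Y0.000
G1 X22.843 Y0.000
G1 X22.843 Y3.465
G1 X8.519 Y3.465
G1 X8.519 Y18.583
G1 X0.000 Y18.583
G1 X0.000 Y0.000
M2 ; end

The solid is an L-shaped prism: outer 22.8 × 18.6 mm, arm thicknesses ≈ 3.46 mm (horizontal) and 8.52 mm (vertical), extruded 20.8 mm in z. Slicing at Δz = 2.605 mm — 8 equal slices spanning the solid's height, so layer i sits at z = i·h/8 — gives 8 non-empty perimeters. Each is a 6-segment closed polygon; G0 lifts to the layer z and rapids to the start vertex, then G1 traces the edges.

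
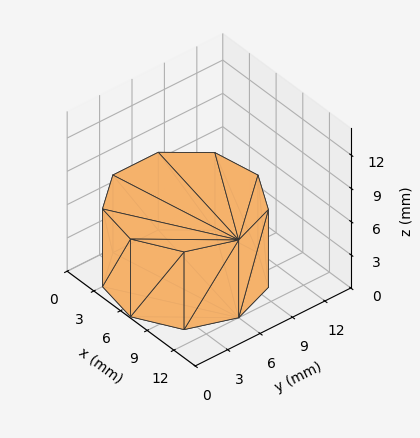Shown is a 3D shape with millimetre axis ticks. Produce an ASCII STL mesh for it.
Reading the render: the shape is a regular 9-sided prism (a cylinder approximated with 9 flat sides), circumscribed radius ≈ 6 mm, height ≈ 7 mm (dimensions read to the nearest mm from the axis ticks). For the STL, each face is triangulated and given an outward normal.

solid part
  facet normal 0.0000 0.0000 -1.0000
    outer loop
      vertex 7.0 11.9 0.0
      vertex 10.6 9.9 0.0
      vertex 12.0 6.0 0.0
    endloop
  endfacet
  facet normal 0.0000 0.0000 -1.0000
    outer loop
      vertex 3.0 11.2 0.0
      vertex 7.0 11.9 0.0
      vertex 12.0 6.0 0.0
    endloop
  endfacet
  facet normal 0.0000 0.0000 -1.0000
    outer loop
      vertex 0.4 8.1 0.0
      vertex 3.0 11.2 0.0
      vertex 12.0 6.0 0.0
    endloop
  endfacet
  facet normal 0.0000 0.0000 -1.0000
    outer loop
      vertex 0.4 3.9 0.0
      vertex 0.4 8.1 0.0
      vertex 12.0 6.0 0.0
    endloop
  endfacet
  facet normal 0.0000 0.0000 -1.0000
    outer loop
      vertex 3.0 0.8 0.0
      vertex 0.4 3.9 0.0
      vertex 12.0 6.0 0.0
    endloop
  endfacet
  facet normal 0.0000 0.0000 -1.0000
    outer loop
      vertex 7.0 0.1 0.0
      vertex 3.0 0.8 0.0
      vertex 12.0 6.0 0.0
    endloop
  endfacet
  facet normal 0.0000 0.0000 -1.0000
    outer loop
      vertex 10.6 2.1 0.0
      vertex 7.0 0.1 0.0
      vertex 12.0 6.0 0.0
    endloop
  endfacet
  facet normal 0.0000 0.0000 1.0000
    outer loop
      vertex 12.0 6.0 7.0
      vertex 10.6 9.9 7.0
      vertex 7.0 11.9 7.0
    endloop
  endfacet
  facet normal 0.0000 0.0000 1.0000
    outer loop
      vertex 12.0 6.0 7.0
      vertex 7.0 11.9 7.0
      vertex 3.0 11.2 7.0
    endloop
  endfacet
  facet normal 0.0000 0.0000 1.0000
    outer loop
      vertex 12.0 6.0 7.0
      vertex 3.0 11.2 7.0
      vertex 0.4 8.1 7.0
    endloop
  endfacet
  facet normal 0.0000 0.0000 1.0000
    outer loop
      vertex 12.0 6.0 7.0
      vertex 0.4 8.1 7.0
      vertex 0.4 3.9 7.0
    endloop
  endfacet
  facet normal 0.0000 0.0000 1.0000
    outer loop
      vertex 12.0 6.0 7.0
      vertex 0.4 3.9 7.0
      vertex 3.0 0.8 7.0
    endloop
  endfacet
  facet normal 0.0000 0.0000 1.0000
    outer loop
      vertex 12.0 6.0 7.0
      vertex 3.0 0.8 7.0
      vertex 7.0 0.1 7.0
    endloop
  endfacet
  facet normal 0.0000 0.0000 1.0000
    outer loop
      vertex 12.0 6.0 7.0
      vertex 7.0 0.1 7.0
      vertex 10.6 2.1 7.0
    endloop
  endfacet
  facet normal 0.9412 0.3379 0.0000
    outer loop
      vertex 12.0 6.0 0.0
      vertex 10.6 9.9 0.0
      vertex 10.6 9.9 7.0
    endloop
  endfacet
  facet normal 0.9412 0.3379 0.0000
    outer loop
      vertex 12.0 6.0 0.0
      vertex 10.6 9.9 7.0
      vertex 12.0 6.0 7.0
    endloop
  endfacet
  facet normal 0.4856 0.8742 0.0000
    outer loop
      vertex 10.6 9.9 0.0
      vertex 7.0 11.9 0.0
      vertex 7.0 11.9 7.0
    endloop
  endfacet
  facet normal 0.4856 0.8742 0.0000
    outer loop
      vertex 10.6 9.9 0.0
      vertex 7.0 11.9 7.0
      vertex 10.6 9.9 7.0
    endloop
  endfacet
  facet normal -0.1724 0.9850 0.0000
    outer loop
      vertex 7.0 11.9 0.0
      vertex 3.0 11.2 0.0
      vertex 3.0 11.2 7.0
    endloop
  endfacet
  facet normal -0.1724 0.9850 0.0000
    outer loop
      vertex 7.0 11.9 0.0
      vertex 3.0 11.2 7.0
      vertex 7.0 11.9 7.0
    endloop
  endfacet
  facet normal -0.7662 0.6426 0.0000
    outer loop
      vertex 3.0 11.2 0.0
      vertex 0.4 8.1 0.0
      vertex 0.4 8.1 7.0
    endloop
  endfacet
  facet normal -0.7662 0.6426 0.0000
    outer loop
      vertex 3.0 11.2 0.0
      vertex 0.4 8.1 7.0
      vertex 3.0 11.2 7.0
    endloop
  endfacet
  facet normal -1.0000 0.0000 0.0000
    outer loop
      vertex 0.4 8.1 0.0
      vertex 0.4 3.9 0.0
      vertex 0.4 3.9 7.0
    endloop
  endfacet
  facet normal -1.0000 0.0000 0.0000
    outer loop
      vertex 0.4 8.1 0.0
      vertex 0.4 3.9 7.0
      vertex 0.4 8.1 7.0
    endloop
  endfacet
  facet normal -0.7662 -0.6426 0.0000
    outer loop
      vertex 0.4 3.9 0.0
      vertex 3.0 0.8 0.0
      vertex 3.0 0.8 7.0
    endloop
  endfacet
  facet normal -0.7662 -0.6426 0.0000
    outer loop
      vertex 0.4 3.9 0.0
      vertex 3.0 0.8 7.0
      vertex 0.4 3.9 7.0
    endloop
  endfacet
  facet normal -0.1724 -0.9850 0.0000
    outer loop
      vertex 3.0 0.8 0.0
      vertex 7.0 0.1 0.0
      vertex 7.0 0.1 7.0
    endloop
  endfacet
  facet normal -0.1724 -0.9850 0.0000
    outer loop
      vertex 3.0 0.8 0.0
      vertex 7.0 0.1 7.0
      vertex 3.0 0.8 7.0
    endloop
  endfacet
  facet normal 0.4856 -0.8742 0.0000
    outer loop
      vertex 7.0 0.1 0.0
      vertex 10.6 2.1 0.0
      vertex 10.6 2.1 7.0
    endloop
  endfacet
  facet normal 0.4856 -0.8742 0.0000
    outer loop
      vertex 7.0 0.1 0.0
      vertex 10.6 2.1 7.0
      vertex 7.0 0.1 7.0
    endloop
  endfacet
  facet normal 0.9412 -0.3379 0.0000
    outer loop
      vertex 10.6 2.1 0.0
      vertex 12.0 6.0 0.0
      vertex 12.0 6.0 7.0
    endloop
  endfacet
  facet normal 0.9412 -0.3379 0.0000
    outer loop
      vertex 10.6 2.1 0.0
      vertex 12.0 6.0 7.0
      vertex 10.6 2.1 7.0
    endloop
  endfacet
endsolid part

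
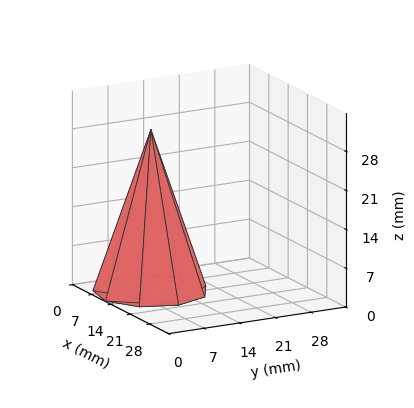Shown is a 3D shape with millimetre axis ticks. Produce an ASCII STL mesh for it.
Reading the render: the shape is a regular 9-sided pyramid, base circumscribed radius ≈ 10 mm, apex at z ≈ 29 mm (dimensions read to the nearest mm from the axis ticks). For the STL, each face is triangulated and given an outward normal.

solid part
  facet normal 0.0000 0.0000 -1.0000
    outer loop
      vertex 11.736 19.848 0.000
      vertex 17.660 16.428 0.000
      vertex 20.000 10.000 0.000
    endloop
  endfacet
  facet normal 0.0000 0.0000 -1.0000
    outer loop
      vertex 5.000 18.660 0.000
      vertex 11.736 19.848 0.000
      vertex 20.000 10.000 0.000
    endloop
  endfacet
  facet normal 0.0000 0.0000 -1.0000
    outer loop
      vertex 0.603 13.420 0.000
      vertex 5.000 18.660 0.000
      vertex 20.000 10.000 0.000
    endloop
  endfacet
  facet normal 0.0000 0.0000 -1.0000
    outer loop
      vertex 0.603 6.580 0.000
      vertex 0.603 13.420 0.000
      vertex 20.000 10.000 0.000
    endloop
  endfacet
  facet normal 0.0000 0.0000 -1.0000
    outer loop
      vertex 5.000 1.340 0.000
      vertex 0.603 6.580 0.000
      vertex 20.000 10.000 0.000
    endloop
  endfacet
  facet normal 0.0000 0.0000 -1.0000
    outer loop
      vertex 11.736 0.152 0.000
      vertex 5.000 1.340 0.000
      vertex 20.000 10.000 0.000
    endloop
  endfacet
  facet normal 0.0000 0.0000 -1.0000
    outer loop
      vertex 17.660 3.572 0.000
      vertex 11.736 0.152 0.000
      vertex 20.000 10.000 0.000
    endloop
  endfacet
  facet normal 0.8939 0.3254 0.3082
    outer loop
      vertex 20.000 10.000 0.000
      vertex 17.660 16.428 0.000
      vertex 10.000 10.000 29.000
    endloop
  endfacet
  facet normal 0.4756 0.8239 0.3082
    outer loop
      vertex 17.660 16.428 0.000
      vertex 11.736 19.848 0.000
      vertex 10.000 10.000 29.000
    endloop
  endfacet
  facet normal -0.1652 0.9368 0.3082
    outer loop
      vertex 11.736 19.848 0.000
      vertex 5.000 18.660 0.000
      vertex 10.000 10.000 29.000
    endloop
  endfacet
  facet normal -0.7287 0.6115 0.3082
    outer loop
      vertex 5.000 18.660 0.000
      vertex 0.603 13.420 0.000
      vertex 10.000 10.000 29.000
    endloop
  endfacet
  facet normal -0.9513 0.0000 0.3083
    outer loop
      vertex 0.603 13.420 0.000
      vertex 0.603 6.580 0.000
      vertex 10.000 10.000 29.000
    endloop
  endfacet
  facet normal -0.7287 -0.6115 0.3082
    outer loop
      vertex 0.603 6.580 0.000
      vertex 5.000 1.340 0.000
      vertex 10.000 10.000 29.000
    endloop
  endfacet
  facet normal -0.1652 -0.9368 0.3082
    outer loop
      vertex 5.000 1.340 0.000
      vertex 11.736 0.152 0.000
      vertex 10.000 10.000 29.000
    endloop
  endfacet
  facet normal 0.4756 -0.8239 0.3082
    outer loop
      vertex 11.736 0.152 0.000
      vertex 17.660 3.572 0.000
      vertex 10.000 10.000 29.000
    endloop
  endfacet
  facet normal 0.8939 -0.3254 0.3082
    outer loop
      vertex 17.660 3.572 0.000
      vertex 20.000 10.000 0.000
      vertex 10.000 10.000 29.000
    endloop
  endfacet
endsolid part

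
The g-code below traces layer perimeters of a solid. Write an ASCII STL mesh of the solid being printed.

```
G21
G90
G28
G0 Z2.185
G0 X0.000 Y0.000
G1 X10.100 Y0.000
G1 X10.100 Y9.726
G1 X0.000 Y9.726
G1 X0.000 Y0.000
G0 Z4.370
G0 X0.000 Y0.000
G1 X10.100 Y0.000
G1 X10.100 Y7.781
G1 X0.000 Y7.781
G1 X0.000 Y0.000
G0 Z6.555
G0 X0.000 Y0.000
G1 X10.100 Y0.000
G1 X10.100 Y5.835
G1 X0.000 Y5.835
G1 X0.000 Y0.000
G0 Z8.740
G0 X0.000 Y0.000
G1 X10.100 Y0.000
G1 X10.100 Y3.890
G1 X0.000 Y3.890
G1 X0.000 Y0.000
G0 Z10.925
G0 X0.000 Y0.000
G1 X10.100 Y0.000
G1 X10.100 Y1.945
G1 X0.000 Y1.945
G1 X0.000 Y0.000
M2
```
solid part
  facet normal 0.0000 0.0000 -1.0000
    outer loop
      vertex 10.100 11.671 0.000
      vertex 10.100 0.000 0.000
      vertex 0.000 0.000 0.000
    endloop
  endfacet
  facet normal 0.0000 0.0000 -1.0000
    outer loop
      vertex 0.000 11.671 0.000
      vertex 10.100 11.671 0.000
      vertex 0.000 0.000 0.000
    endloop
  endfacet
  facet normal 0.0000 -1.0000 0.0000
    outer loop
      vertex 0.000 0.000 0.000
      vertex 10.100 0.000 0.000
      vertex 10.100 0.000 13.110
    endloop
  endfacet
  facet normal 0.0000 -1.0000 0.0000
    outer loop
      vertex 0.000 0.000 0.000
      vertex 10.100 0.000 13.110
      vertex 0.000 0.000 13.110
    endloop
  endfacet
  facet normal 0.0000 0.7469 0.6649
    outer loop
      vertex 0.000 0.000 13.110
      vertex 10.100 0.000 13.110
      vertex 10.100 11.671 0.000
    endloop
  endfacet
  facet normal 0.0000 0.7469 0.6649
    outer loop
      vertex 0.000 0.000 13.110
      vertex 10.100 11.671 0.000
      vertex 0.000 11.671 0.000
    endloop
  endfacet
  facet normal -1.0000 0.0000 0.0000
    outer loop
      vertex 0.000 0.000 13.110
      vertex 0.000 11.671 0.000
      vertex 0.000 0.000 0.000
    endloop
  endfacet
  facet normal 1.0000 0.0000 0.0000
    outer loop
      vertex 10.100 0.000 0.000
      vertex 10.100 11.671 0.000
      vertex 10.100 0.000 13.110
    endloop
  endfacet
endsolid part

The G0 Z moves step by Δz≈2.185 mm. The G1 loops shrink linearly with z, so the solid tapers from its base footprint up to z≈13.1. Closing with a flat bottom cap and the tapered top and triangulating gives 8 facets — a wedge (ramp): 10.1 × 11.7 mm base, rising to 13.1 mm along the y=0 edge and sloping linearly to z=0 at y=11.7.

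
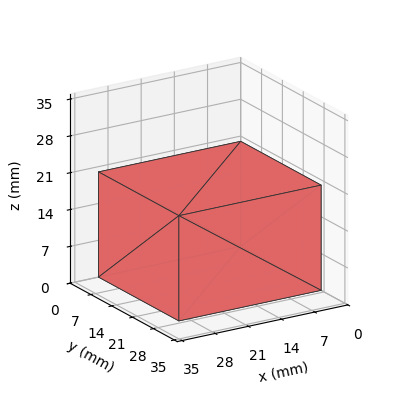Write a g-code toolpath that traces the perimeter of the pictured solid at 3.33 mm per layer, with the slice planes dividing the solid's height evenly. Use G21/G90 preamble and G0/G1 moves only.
Reading the render: the shape is a rectangular box, roughly 30 × 27 mm footprint and 20 mm tall (dimensions read to the nearest mm from the axis ticks). For the g-code, the solid's height is divided into equal slices at the stated Δz and each level perimeter traced with G1 moves after a G0 lift.

; perimeter-only toolpath
G21 ; units = mm
G90 ; absolute positioning
G28 ; home
; layer 1
G0 Z3.33
G0 X0.00 Y0.00
G1 X30.00 Y0.00
G1 X30.00 Y27.00
G1 X0.00 Y27.00
G1 X0.00 Y0.00
; layer 2
G0 Z6.67
G0 X0.00 Y0.00
G1 X30.00 Y0.00
G1 X30.00 Y27.00
G1 X0.00 Y27.00
G1 X0.00 Y0.00
; layer 3
G0 Z10.00
G0 X0.00 Y0.00
G1 X30.00 Y0.00
G1 X30.00 Y27.00
G1 X0.00 Y27.00
G1 X0.00 Y0.00
; layer 4
G0 Z13.33
G0 X0.00 Y0.00
G1 X30.00 Y0.00
G1 X30.00 Y27.00
G1 X0.00 Y27.00
G1 X0.00 Y0.00
; layer 5
G0 Z16.67
G0 X0.00 Y0.00
G1 X30.00 Y0.00
G1 X30.00 Y27.00
G1 X0.00 Y27.00
G1 X0.00 Y0.00
; layer 6
G0 Z20.00
G0 X0.00 Y0.00
G1 X30.00 Y0.00
G1 X30.00 Y27.00
G1 X0.00 Y27.00
G1 X0.00 Y0.00
M2 ; end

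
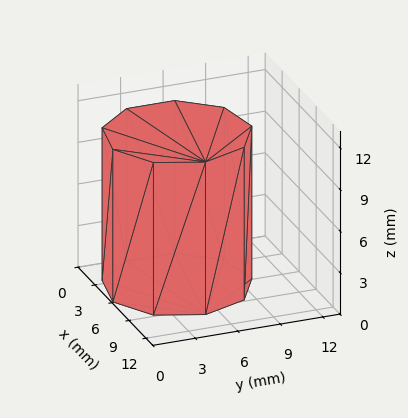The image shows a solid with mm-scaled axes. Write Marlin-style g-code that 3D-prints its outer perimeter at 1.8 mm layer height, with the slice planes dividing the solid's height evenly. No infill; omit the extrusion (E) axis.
Reading the render: the shape is a regular 9-sided prism (a cylinder approximated with 9 flat sides), circumscribed radius ≈ 5 mm, height ≈ 11 mm (dimensions read to the nearest mm from the axis ticks). For the g-code, the solid's height is divided into equal slices at the stated Δz and each level perimeter traced with G1 moves after a G0 lift.

; perimeter-only toolpath
G21 ; units = mm
G90 ; absolute positioning
G28 ; home
; layer 1
G0 Z1.8
G0 X10.0 Y5.0
G1 X8.8 Y8.2
G1 X5.9 Y9.9
G1 X2.5 Y9.3
G1 X0.3 Y6.7
G1 X0.3 Y3.3
G1 X2.5 Y0.7
G1 X5.9 Y0.1
G1 X8.8 Y1.8
G1 X10.0 Y5.0
; layer 2
G0 Z3.7
G0 X10.0 Y5.0
G1 X8.8 Y8.2
G1 X5.9 Y9.9
G1 X2.5 Y9.3
G1 X0.3 Y6.7
G1 X0.3 Y3.3
G1 X2.5 Y0.7
G1 X5.9 Y0.1
G1 X8.8 Y1.8
G1 X10.0 Y5.0
; layer 3
G0 Z5.5
G0 X10.0 Y5.0
G1 X8.8 Y8.2
G1 X5.9 Y9.9
G1 X2.5 Y9.3
G1 X0.3 Y6.7
G1 X0.3 Y3.3
G1 X2.5 Y0.7
G1 X5.9 Y0.1
G1 X8.8 Y1.8
G1 X10.0 Y5.0
; layer 4
G0 Z7.3
G0 X10.0 Y5.0
G1 X8.8 Y8.2
G1 X5.9 Y9.9
G1 X2.5 Y9.3
G1 X0.3 Y6.7
G1 X0.3 Y3.3
G1 X2.5 Y0.7
G1 X5.9 Y0.1
G1 X8.8 Y1.8
G1 X10.0 Y5.0
; layer 5
G0 Z9.2
G0 X10.0 Y5.0
G1 X8.8 Y8.2
G1 X5.9 Y9.9
G1 X2.5 Y9.3
G1 X0.3 Y6.7
G1 X0.3 Y3.3
G1 X2.5 Y0.7
G1 X5.9 Y0.1
G1 X8.8 Y1.8
G1 X10.0 Y5.0
; layer 6
G0 Z11.0
G0 X10.0 Y5.0
G1 X8.8 Y8.2
G1 X5.9 Y9.9
G1 X2.5 Y9.3
G1 X0.3 Y6.7
G1 X0.3 Y3.3
G1 X2.5 Y0.7
G1 X5.9 Y0.1
G1 X8.8 Y1.8
G1 X10.0 Y5.0
M2 ; end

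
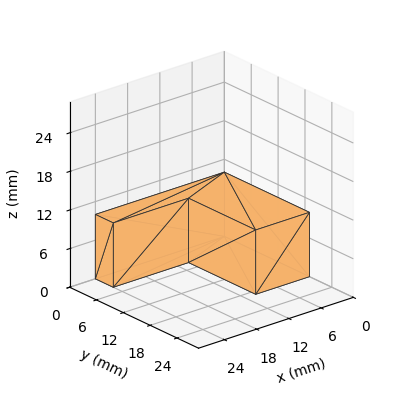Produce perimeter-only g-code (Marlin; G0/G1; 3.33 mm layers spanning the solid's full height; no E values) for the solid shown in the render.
Reading the render: the shape is an L-shaped prism: outer 24 × 19 mm, arm thicknesses ≈ 4 mm (horizontal) and 10 mm (vertical), extruded 10 mm in z (dimensions read to the nearest mm from the axis ticks). For the g-code, the solid's height is divided into equal slices at the stated Δz and each level perimeter traced with G1 moves after a G0 lift.

; perimeter-only toolpath
G21 ; units = mm
G90 ; absolute positioning
G28 ; home
; layer 1
G0 Z3.33
G0 X0.00 Y0.00
G1 X24.00 Y0.00
G1 X24.00 Y4.00
G1 X10.00 Y4.00
G1 X10.00 Y19.00
G1 X0.00 Y19.00
G1 X0.00 Y0.00
; layer 2
G0 Z6.67
G0 X0.00 Y0.00
G1 X24.00 Y0.00
G1 X24.00 Y4.00
G1 X10.00 Y4.00
G1 X10.00 Y19.00
G1 X0.00 Y19.00
G1 X0.00 Y0.00
; layer 3
G0 Z10.00
G0 X0.00 Y0.00
G1 X24.00 Y0.00
G1 X24.00 Y4.00
G1 X10.00 Y4.00
G1 X10.00 Y19.00
G1 X0.00 Y19.00
G1 X0.00 Y0.00
M2 ; end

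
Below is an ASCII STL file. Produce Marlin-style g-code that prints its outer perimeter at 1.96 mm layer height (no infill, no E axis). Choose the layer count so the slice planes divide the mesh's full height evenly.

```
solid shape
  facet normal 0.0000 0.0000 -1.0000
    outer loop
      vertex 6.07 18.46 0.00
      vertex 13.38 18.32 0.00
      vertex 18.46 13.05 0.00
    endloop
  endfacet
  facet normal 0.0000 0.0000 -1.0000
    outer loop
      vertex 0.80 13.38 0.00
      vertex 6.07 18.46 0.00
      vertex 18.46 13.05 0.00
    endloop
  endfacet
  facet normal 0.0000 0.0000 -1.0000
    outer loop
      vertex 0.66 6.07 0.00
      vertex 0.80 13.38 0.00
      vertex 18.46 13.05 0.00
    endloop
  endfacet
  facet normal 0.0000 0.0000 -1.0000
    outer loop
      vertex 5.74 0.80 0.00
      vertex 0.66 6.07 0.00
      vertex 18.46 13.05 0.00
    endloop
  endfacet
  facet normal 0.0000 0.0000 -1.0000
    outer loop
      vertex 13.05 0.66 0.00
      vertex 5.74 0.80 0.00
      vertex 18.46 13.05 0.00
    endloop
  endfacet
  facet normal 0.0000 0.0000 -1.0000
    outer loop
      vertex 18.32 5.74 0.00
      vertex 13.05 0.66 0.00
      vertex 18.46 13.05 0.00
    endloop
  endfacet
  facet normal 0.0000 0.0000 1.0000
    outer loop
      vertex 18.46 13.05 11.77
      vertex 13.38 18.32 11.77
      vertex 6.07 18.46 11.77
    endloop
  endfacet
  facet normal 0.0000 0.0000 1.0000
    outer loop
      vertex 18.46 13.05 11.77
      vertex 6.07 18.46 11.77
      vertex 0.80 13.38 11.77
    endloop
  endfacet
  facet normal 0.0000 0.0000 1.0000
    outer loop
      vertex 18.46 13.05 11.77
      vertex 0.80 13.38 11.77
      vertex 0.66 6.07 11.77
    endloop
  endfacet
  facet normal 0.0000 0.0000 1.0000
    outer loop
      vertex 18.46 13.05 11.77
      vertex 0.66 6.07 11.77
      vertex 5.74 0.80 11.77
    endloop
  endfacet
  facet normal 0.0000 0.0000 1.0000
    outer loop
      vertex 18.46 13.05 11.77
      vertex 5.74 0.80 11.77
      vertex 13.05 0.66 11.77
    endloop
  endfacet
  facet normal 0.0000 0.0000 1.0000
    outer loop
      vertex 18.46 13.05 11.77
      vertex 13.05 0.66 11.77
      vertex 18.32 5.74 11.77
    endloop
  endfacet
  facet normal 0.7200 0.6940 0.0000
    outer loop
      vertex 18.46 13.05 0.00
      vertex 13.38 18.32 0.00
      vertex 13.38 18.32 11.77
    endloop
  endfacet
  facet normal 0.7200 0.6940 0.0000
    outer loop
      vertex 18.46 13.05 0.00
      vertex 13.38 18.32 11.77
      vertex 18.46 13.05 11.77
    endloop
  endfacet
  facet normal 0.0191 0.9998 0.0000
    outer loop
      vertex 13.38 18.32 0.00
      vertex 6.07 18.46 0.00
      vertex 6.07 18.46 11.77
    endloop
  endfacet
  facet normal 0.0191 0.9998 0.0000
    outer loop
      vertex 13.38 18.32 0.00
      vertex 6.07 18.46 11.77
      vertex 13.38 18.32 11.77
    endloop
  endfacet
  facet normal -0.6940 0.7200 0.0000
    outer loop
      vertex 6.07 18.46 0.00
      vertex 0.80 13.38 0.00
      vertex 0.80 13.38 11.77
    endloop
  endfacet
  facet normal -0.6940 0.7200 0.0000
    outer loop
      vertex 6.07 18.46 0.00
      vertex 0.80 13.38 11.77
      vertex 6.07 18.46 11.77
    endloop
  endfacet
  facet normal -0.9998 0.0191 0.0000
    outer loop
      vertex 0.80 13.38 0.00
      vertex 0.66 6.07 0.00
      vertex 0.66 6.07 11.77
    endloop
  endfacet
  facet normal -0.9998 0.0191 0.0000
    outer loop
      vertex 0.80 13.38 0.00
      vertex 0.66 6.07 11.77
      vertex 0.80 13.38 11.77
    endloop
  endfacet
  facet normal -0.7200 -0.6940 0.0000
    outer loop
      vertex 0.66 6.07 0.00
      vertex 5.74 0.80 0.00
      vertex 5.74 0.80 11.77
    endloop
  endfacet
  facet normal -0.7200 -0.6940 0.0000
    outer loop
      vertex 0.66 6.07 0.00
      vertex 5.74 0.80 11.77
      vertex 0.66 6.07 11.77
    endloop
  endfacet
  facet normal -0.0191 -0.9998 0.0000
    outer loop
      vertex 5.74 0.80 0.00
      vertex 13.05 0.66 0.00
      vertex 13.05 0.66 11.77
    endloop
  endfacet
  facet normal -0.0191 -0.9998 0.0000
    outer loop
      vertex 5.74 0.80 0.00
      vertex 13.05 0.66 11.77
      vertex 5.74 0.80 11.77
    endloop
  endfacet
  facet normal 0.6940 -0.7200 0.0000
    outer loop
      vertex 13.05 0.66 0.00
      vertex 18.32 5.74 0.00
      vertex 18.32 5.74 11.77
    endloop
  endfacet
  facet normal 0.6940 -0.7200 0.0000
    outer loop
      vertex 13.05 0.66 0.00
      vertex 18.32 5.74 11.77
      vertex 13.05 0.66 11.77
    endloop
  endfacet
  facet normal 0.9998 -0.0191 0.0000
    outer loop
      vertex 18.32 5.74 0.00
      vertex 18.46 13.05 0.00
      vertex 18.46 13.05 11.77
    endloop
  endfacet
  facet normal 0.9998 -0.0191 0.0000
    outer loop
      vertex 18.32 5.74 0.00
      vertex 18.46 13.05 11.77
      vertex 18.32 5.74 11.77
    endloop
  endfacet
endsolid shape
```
; perimeter-only toolpath
G21 ; units = mm
G90 ; absolute positioning
G28 ; home
; layer 1
G0 Z1.96
G0 X18.46 Y13.05
G1 X13.38 Y18.32
G1 X6.07 Y18.46
G1 X0.80 Y13.38
G1 X0.66 Y6.07
G1 X5.74 Y0.80
G1 X13.05 Y0.66
G1 X18.32 Y5.74
G1 X18.46 Y13.05
; layer 2
G0 Z3.92
G0 X18.46 Y13.05
G1 X13.38 Y18.32
G1 X6.07 Y18.46
G1 X0.80 Y13.38
G1 X0.66 Y6.07
G1 X5.74 Y0.80
G1 X13.05 Y0.66
G1 X18.32 Y5.74
G1 X18.46 Y13.05
; layer 3
G0 Z5.88
G0 X18.46 Y13.05
G1 X13.38 Y18.32
G1 X6.07 Y18.46
G1 X0.80 Y13.38
G1 X0.66 Y6.07
G1 X5.74 Y0.80
G1 X13.05 Y0.66
G1 X18.32 Y5.74
G1 X18.46 Y13.05
; layer 4
G0 Z7.85
G0 X18.46 Y13.05
G1 X13.38 Y18.32
G1 X6.07 Y18.46
G1 X0.80 Y13.38
G1 X0.66 Y6.07
G1 X5.74 Y0.80
G1 X13.05 Y0.66
G1 X18.32 Y5.74
G1 X18.46 Y13.05
; layer 5
G0 Z9.81
G0 X18.46 Y13.05
G1 X13.38 Y18.32
G1 X6.07 Y18.46
G1 X0.80 Y13.38
G1 X0.66 Y6.07
G1 X5.74 Y0.80
G1 X13.05 Y0.66
G1 X18.32 Y5.74
G1 X18.46 Y13.05
; layer 6
G0 Z11.77
G0 X18.46 Y13.05
G1 X13.38 Y18.32
G1 X6.07 Y18.46
G1 X0.80 Y13.38
G1 X0.66 Y6.07
G1 X5.74 Y0.80
G1 X13.05 Y0.66
G1 X18.32 Y5.74
G1 X18.46 Y13.05
M2 ; end

The solid is a regular 8-sided prism (a cylinder approximated with 8 flat sides), circumscribed radius ≈ 9.56 mm, height ≈ 11.8 mm. Slicing at Δz = 1.96 mm — 6 equal slices spanning the solid's height, so layer i sits at z = i·h/6 — gives 6 non-empty perimeters. Each is a 8-segment closed polygon; G0 lifts to the layer z and rapids to the start vertex, then G1 traces the edges.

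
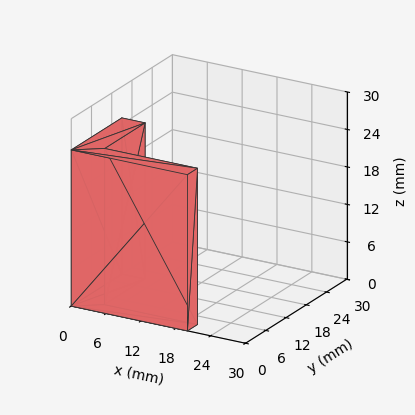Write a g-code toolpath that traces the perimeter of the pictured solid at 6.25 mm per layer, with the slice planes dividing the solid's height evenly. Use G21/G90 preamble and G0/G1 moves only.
Reading the render: the shape is an L-shaped prism: outer 20 × 15 mm, arm thicknesses ≈ 3 mm (horizontal) and 4 mm (vertical), extruded 25 mm in z (dimensions read to the nearest mm from the axis ticks). For the g-code, the solid's height is divided into equal slices at the stated Δz and each level perimeter traced with G1 moves after a G0 lift.

; perimeter-only toolpath
G21 ; units = mm
G90 ; absolute positioning
G28 ; home
; layer 1
G0 Z6.25
G0 X0.00 Y0.00
G1 X20.00 Y0.00
G1 X20.00 Y3.00
G1 X4.00 Y3.00
G1 X4.00 Y15.00
G1 X0.00 Y15.00
G1 X0.00 Y0.00
; layer 2
G0 Z12.50
G0 X0.00 Y0.00
G1 X20.00 Y0.00
G1 X20.00 Y3.00
G1 X4.00 Y3.00
G1 X4.00 Y15.00
G1 X0.00 Y15.00
G1 X0.00 Y0.00
; layer 3
G0 Z18.75
G0 X0.00 Y0.00
G1 X20.00 Y0.00
G1 X20.00 Y3.00
G1 X4.00 Y3.00
G1 X4.00 Y15.00
G1 X0.00 Y15.00
G1 X0.00 Y0.00
; layer 4
G0 Z25.00
G0 X0.00 Y0.00
G1 X20.00 Y0.00
G1 X20.00 Y3.00
G1 X4.00 Y3.00
G1 X4.00 Y15.00
G1 X0.00 Y15.00
G1 X0.00 Y0.00
M2 ; end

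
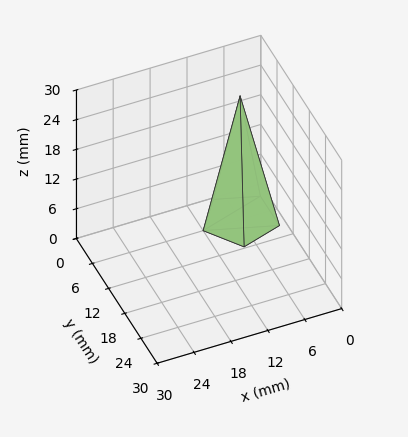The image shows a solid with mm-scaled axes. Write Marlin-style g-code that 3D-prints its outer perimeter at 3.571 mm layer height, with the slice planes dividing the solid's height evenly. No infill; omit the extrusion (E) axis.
Reading the render: the shape is a regular 5-sided pyramid, base circumscribed radius ≈ 6 mm, apex at z ≈ 25 mm (dimensions read to the nearest mm from the axis ticks). For the g-code, the solid's height is divided into equal slices at the stated Δz and each level perimeter traced with G1 moves after a G0 lift.

; perimeter-only toolpath
G21 ; units = mm
G90 ; absolute positioning
G28 ; home
; layer 1
G0 Z3.571
G0 X11.143 Y6.000
G1 X7.589 Y10.891
G1 X1.839 Y9.023
G1 X1.839 Y2.977
G1 X7.589 Y1.109
G1 X11.143 Y6.000
; layer 2
G0 Z7.143
G0 X10.286 Y6.000
G1 X7.324 Y10.076
G1 X2.533 Y8.519
G1 X2.533 Y3.481
G1 X7.324 Y1.924
G1 X10.286 Y6.000
; layer 3
G0 Z10.714
G0 X9.429 Y6.000
G1 X7.059 Y9.261
G1 X3.226 Y8.015
G1 X3.226 Y3.985
G1 X7.059 Y2.739
G1 X9.429 Y6.000
; layer 4
G0 Z14.286
G0 X8.571 Y6.000
G1 X6.795 Y8.445
G1 X3.920 Y7.512
G1 X3.920 Y4.488
G1 X6.795 Y3.555
G1 X8.571 Y6.000
; layer 5
G0 Z17.857
G0 X7.714 Y6.000
G1 X6.530 Y7.630
G1 X4.613 Y7.008
G1 X4.613 Y4.992
G1 X6.530 Y4.370
G1 X7.714 Y6.000
; layer 6
G0 Z21.429
G0 X6.857 Y6.000
G1 X6.265 Y6.815
G1 X5.307 Y6.504
G1 X5.307 Y5.496
G1 X6.265 Y5.185
G1 X6.857 Y6.000
M2 ; end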